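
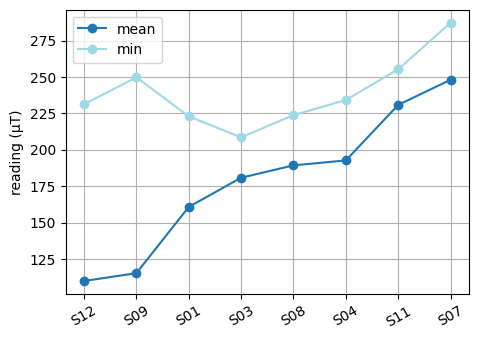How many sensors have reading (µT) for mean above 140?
6

Above 140: S01, S03, S08, S04, S11, S07.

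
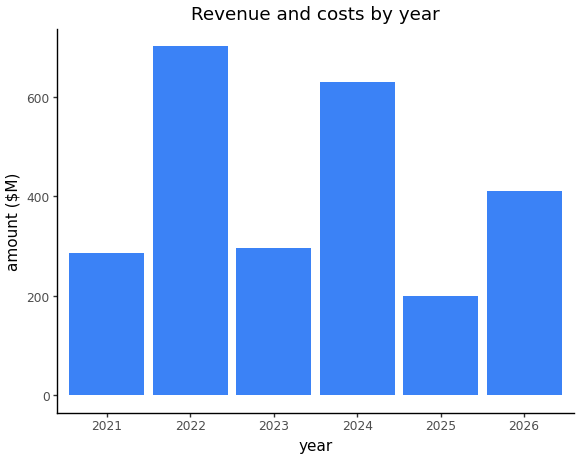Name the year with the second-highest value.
2024

Top 3: 2022 ≈ 700, 2024 ≈ 600, 2026 ≈ 400.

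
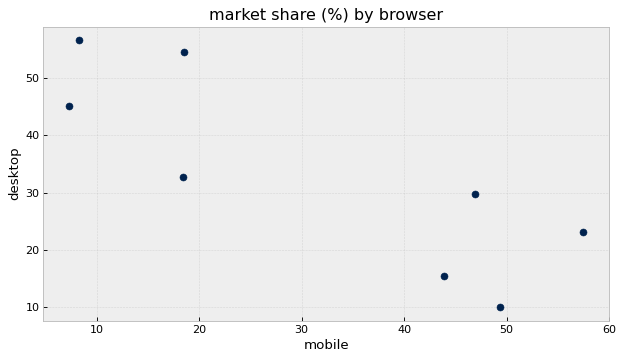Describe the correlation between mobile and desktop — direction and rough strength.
negative, strong

Points are negatively correlated; strong (|r| ≈ 0.8).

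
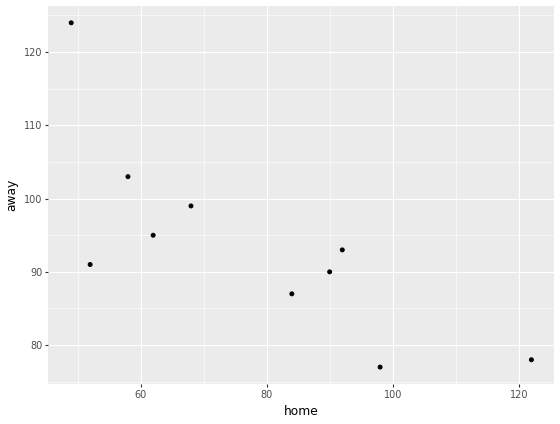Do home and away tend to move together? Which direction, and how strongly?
negative, strong

Points are negatively correlated; strong (|r| ≈ 0.8).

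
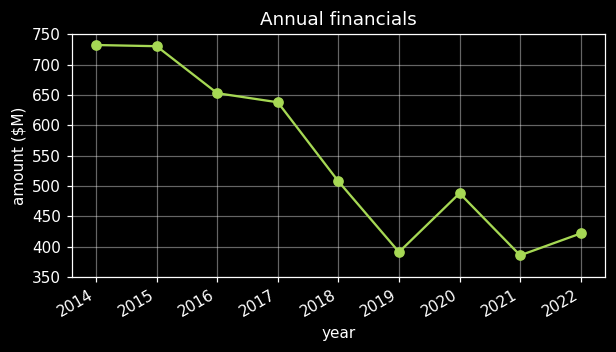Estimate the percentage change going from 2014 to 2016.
≈ -13.3%

2014 ≈ 750, 2016 ≈ 650; (650 − 750) / 750 ≈ -13.3%.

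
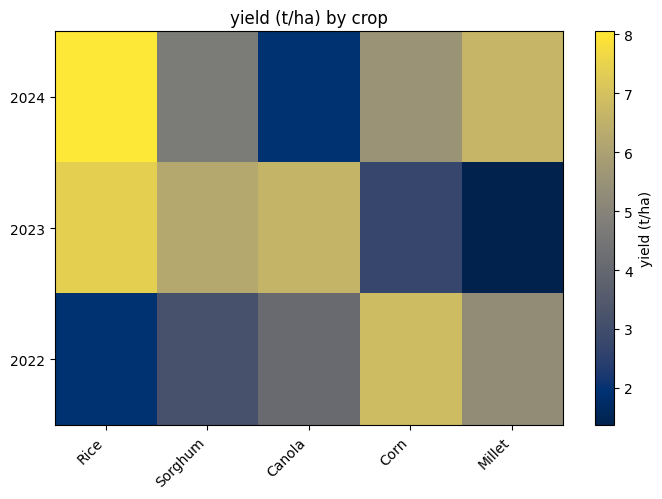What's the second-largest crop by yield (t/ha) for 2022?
Top 3 for 2022: Corn ≈ 7, Millet ≈ 5, Canola ≈ 4.

Millet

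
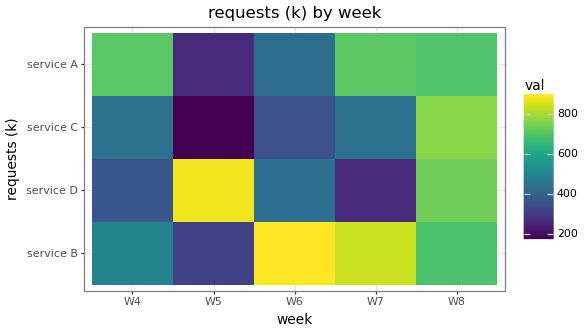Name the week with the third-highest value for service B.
Top 4 for service B: W6 ≈ 900, W7 ≈ 800, W8 ≈ 700, W4 ≈ 500.

W8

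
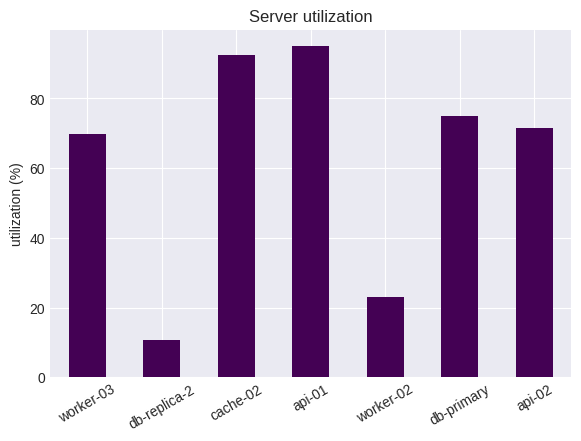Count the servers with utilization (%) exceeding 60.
Above 60: worker-03, cache-02, api-01, db-primary, api-02.

5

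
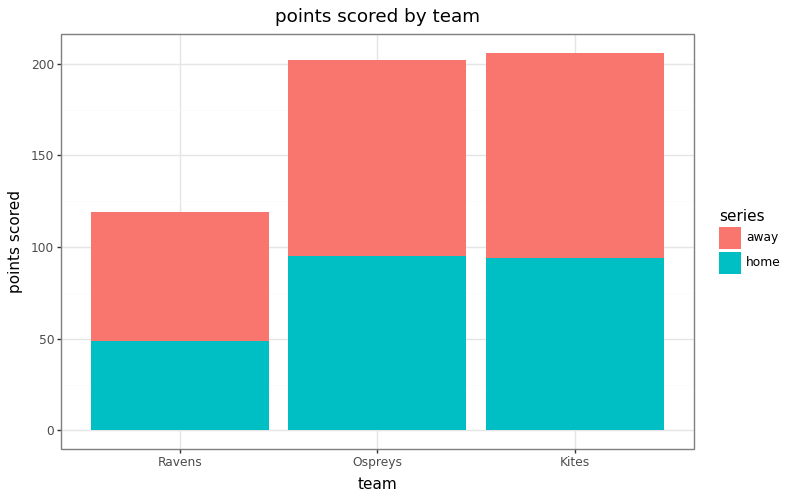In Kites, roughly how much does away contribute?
≈ 100

away top ≈ 200, bottom ≈ 100; segment ≈ 100.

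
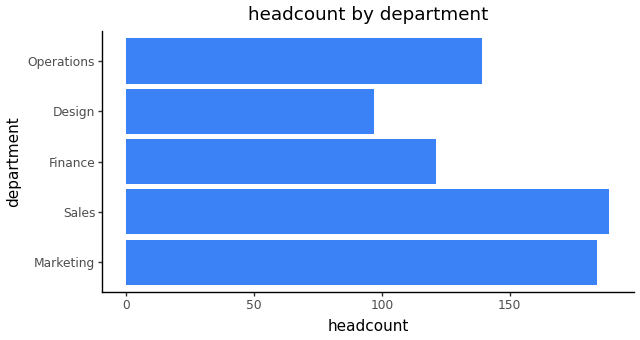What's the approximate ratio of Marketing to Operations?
Marketing ≈ 180, Operations ≈ 140; 180/140 ≈ 1.29.

≈ 1.29×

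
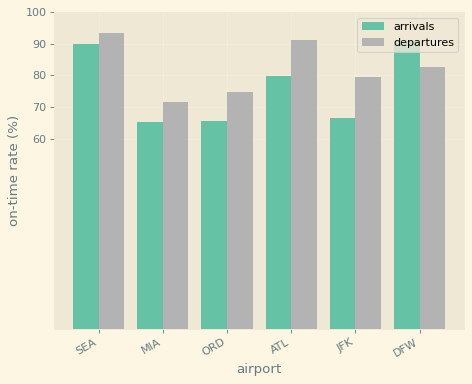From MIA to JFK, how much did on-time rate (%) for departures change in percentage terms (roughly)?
≈ +14.3%

MIA ≈ 70, JFK ≈ 80; (80 − 70) / 70 ≈ +14.3%.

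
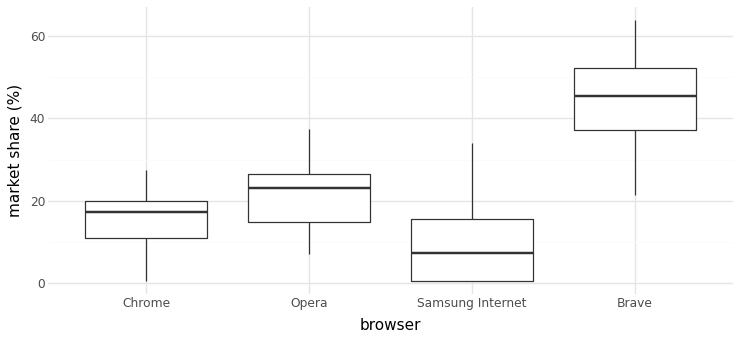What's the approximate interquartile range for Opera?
≈ 10

Q3 ≈ 25, Q1 ≈ 15; IQR ≈ 10.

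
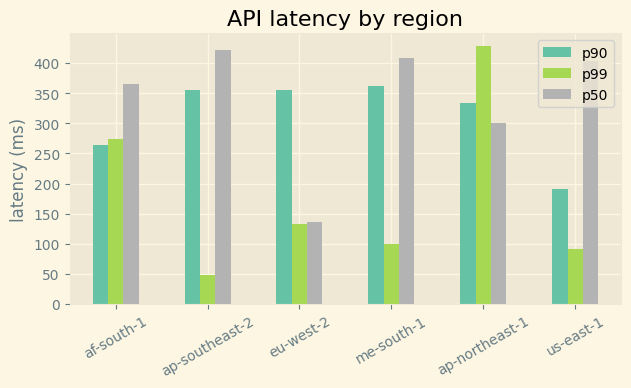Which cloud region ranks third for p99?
eu-west-2

Top 4 for p99: ap-northeast-1 ≈ 450, af-south-1 ≈ 250, eu-west-2 ≈ 150, me-south-1 ≈ 100.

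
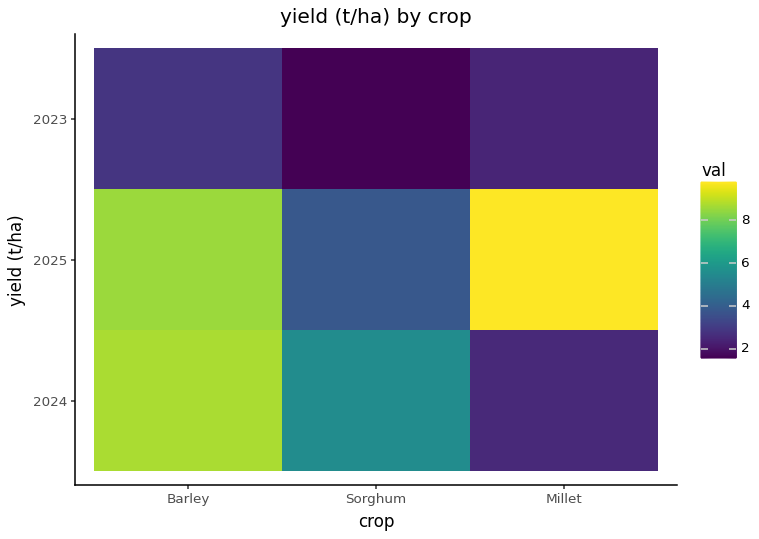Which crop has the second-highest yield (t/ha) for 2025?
Top 3 for 2025: Millet ≈ 10, Barley ≈ 9, Sorghum ≈ 4.

Barley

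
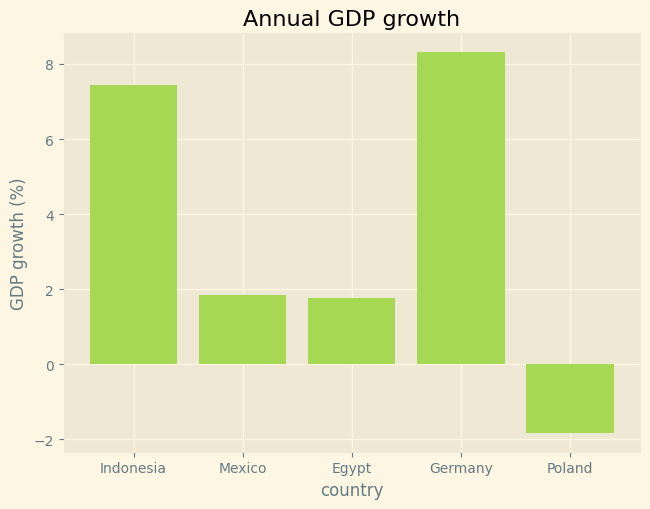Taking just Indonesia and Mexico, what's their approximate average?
≈ 4

(7 + 2) / 2 ≈ 4.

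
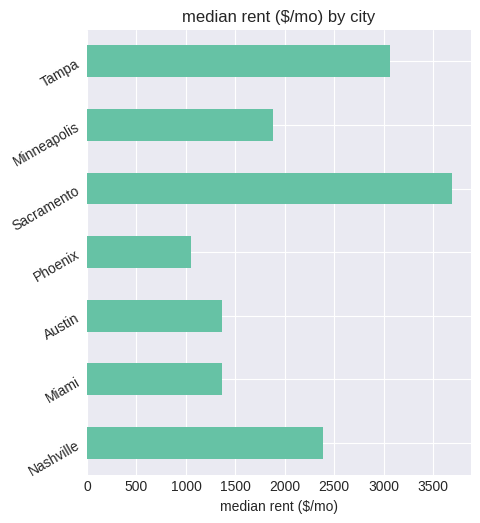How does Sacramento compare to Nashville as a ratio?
Sacramento ≈ 3500, Nashville ≈ 2500; 3500/2500 ≈ 1.4.

≈ 1.4×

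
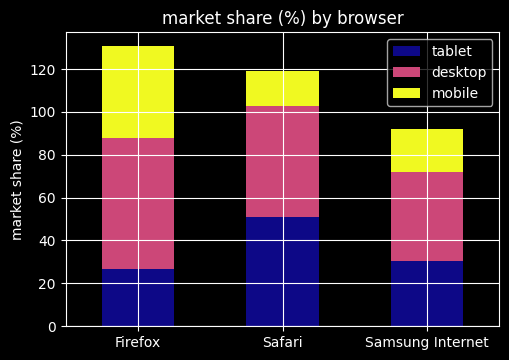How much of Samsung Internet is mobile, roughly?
mobile top ≈ 100, bottom ≈ 80; segment ≈ 20.

≈ 20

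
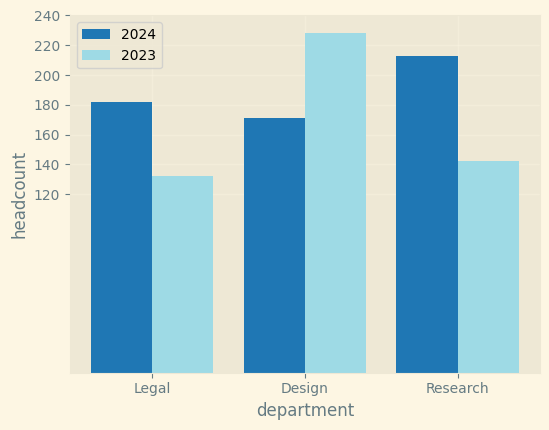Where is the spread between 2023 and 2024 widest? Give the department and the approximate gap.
Research: 2023 ≈ 140, 2024 ≈ 220 → gap ≈ 80. Next-largest (Design) is only ≈ 40.

Research, ≈ 80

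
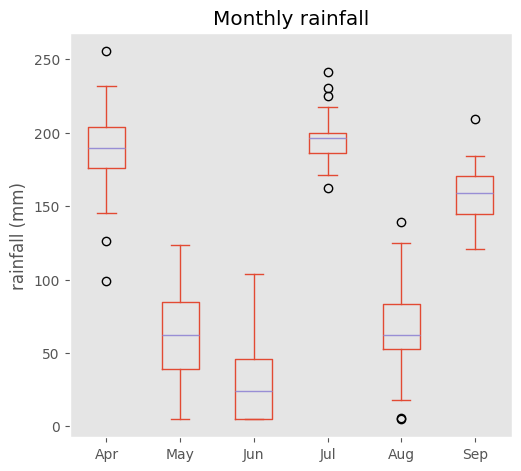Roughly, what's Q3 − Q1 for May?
≈ 40

Q3 ≈ 80, Q1 ≈ 40; IQR ≈ 40.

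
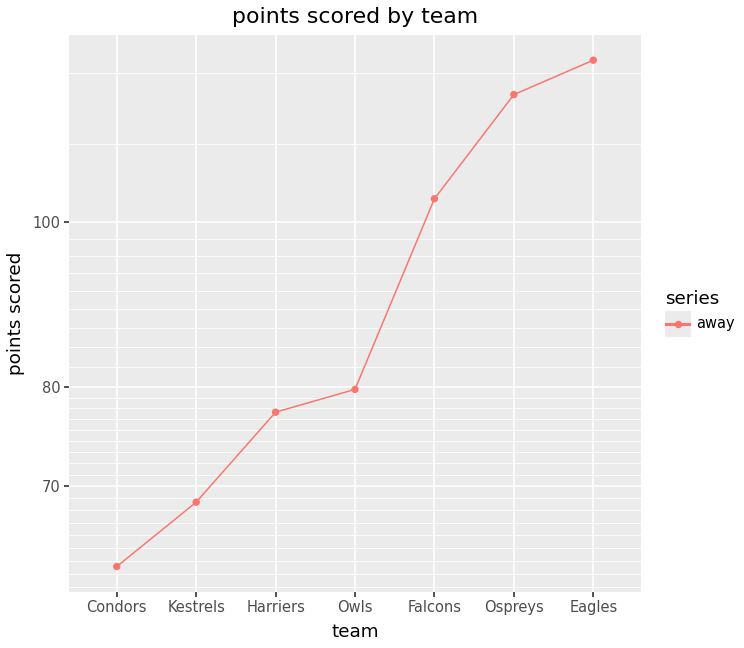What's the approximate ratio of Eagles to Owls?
≈ 1.5×

Eagles ≈ 120, Owls ≈ 80; 120/80 ≈ 1.5.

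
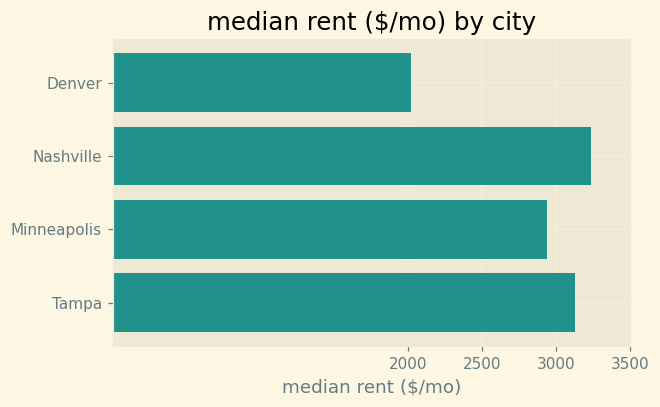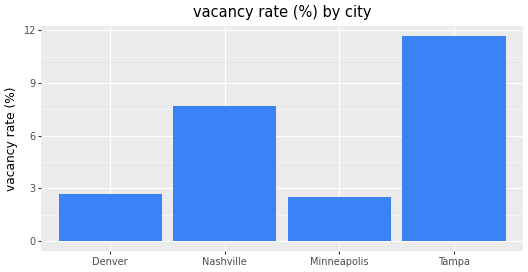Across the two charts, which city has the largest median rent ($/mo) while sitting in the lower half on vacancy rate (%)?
Chart 2 median vacancy rate (%) ≈ 6; below-median cities: Denver, Minneapolis. Among those, Minneapolis has the highest median rent ($/mo) (≈ 3000).

Minneapolis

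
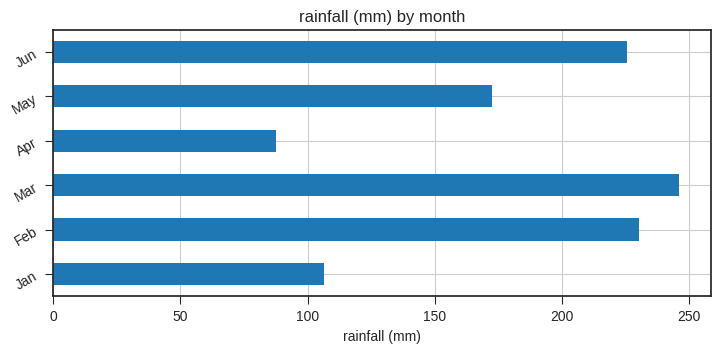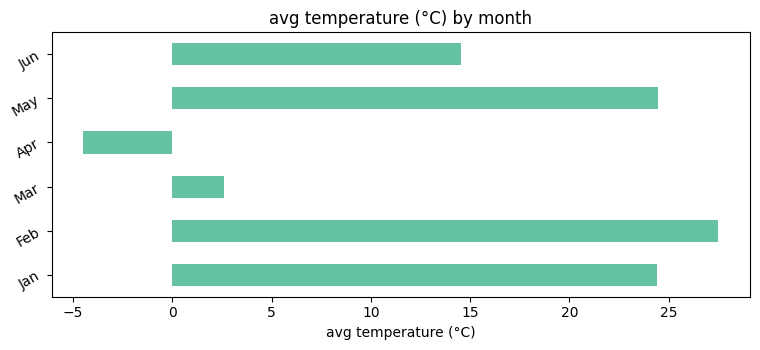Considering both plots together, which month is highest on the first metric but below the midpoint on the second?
Mar

Chart 2 median avg temperature (°C) ≈ 20; below-median months: Mar, Apr, Jun. Among those, Mar has the highest rainfall (mm) (≈ 250).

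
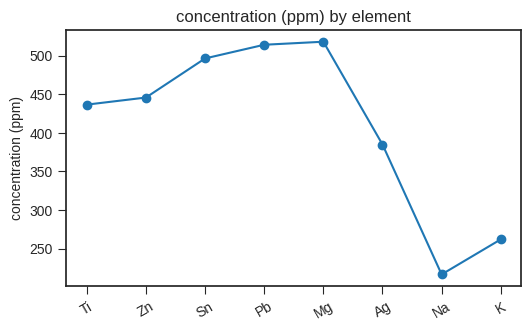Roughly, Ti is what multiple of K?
Ti ≈ 450, K ≈ 250; 450/250 ≈ 1.8.

≈ 1.8×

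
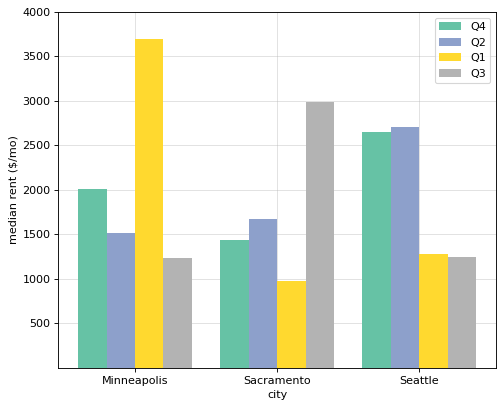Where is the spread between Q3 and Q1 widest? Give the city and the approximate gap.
Minneapolis, ≈ 2500 $/mo

Minneapolis: Q3 ≈ 1000, Q1 ≈ 3500 → gap ≈ 2500. Next-largest (Sacramento) is only ≈ 2000.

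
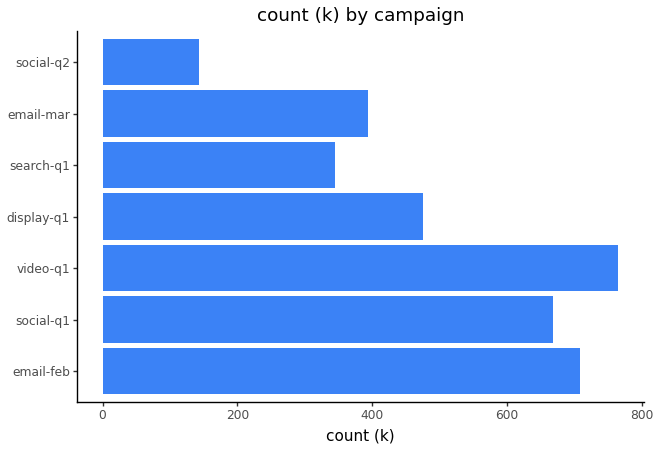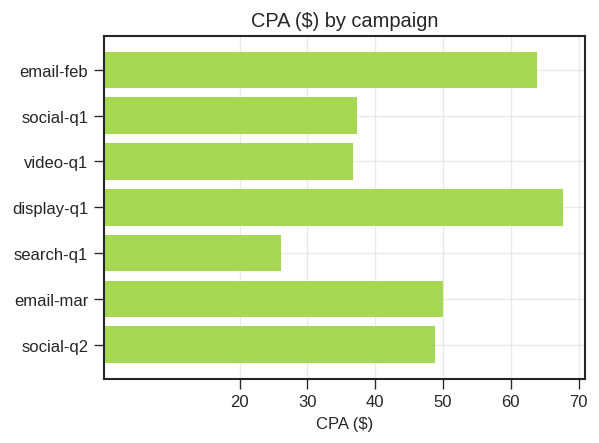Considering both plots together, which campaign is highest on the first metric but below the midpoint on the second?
Chart 2 median CPA ($) ≈ 50; below-median campaigns: social-q1, video-q1, search-q1. Among those, video-q1 has the highest count (k) (≈ 800).

video-q1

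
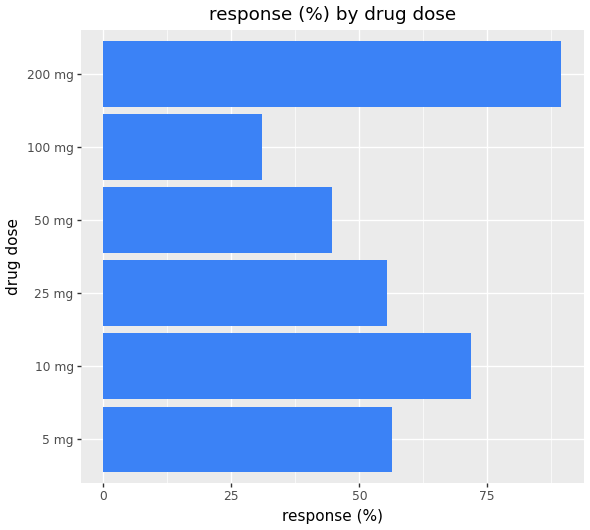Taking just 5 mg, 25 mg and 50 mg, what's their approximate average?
≈ 53

(60 + 60 + 40) / 3 ≈ 53.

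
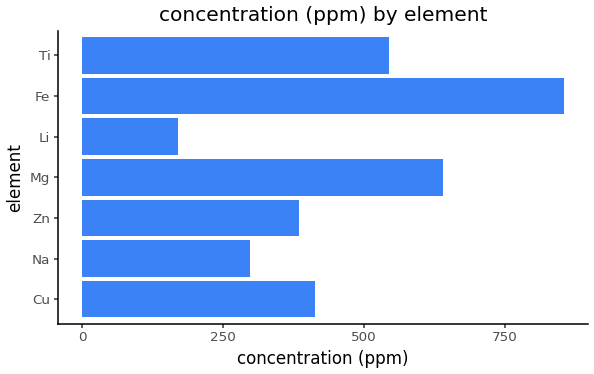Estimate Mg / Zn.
≈ 1.5×

Mg ≈ 600, Zn ≈ 400; 600/400 ≈ 1.5.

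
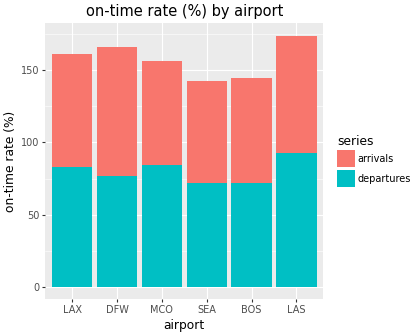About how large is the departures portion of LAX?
≈ 80

departures top ≈ 80, bottom ≈ 0; segment ≈ 80.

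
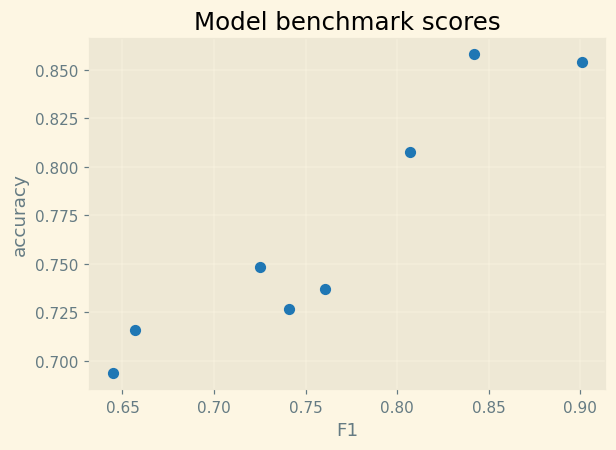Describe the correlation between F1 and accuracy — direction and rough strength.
positive, strong

Points are positively correlated; strong (|r| ≈ 0.9).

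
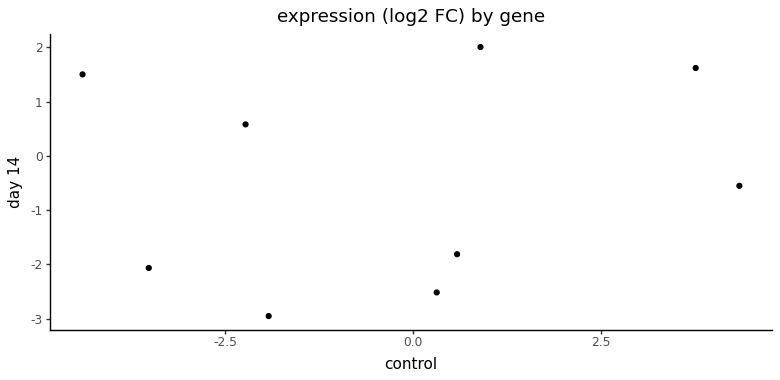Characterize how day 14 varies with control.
Points are roughly uncorrelated; weak (|r| ≈ 0.2).

no clear correlation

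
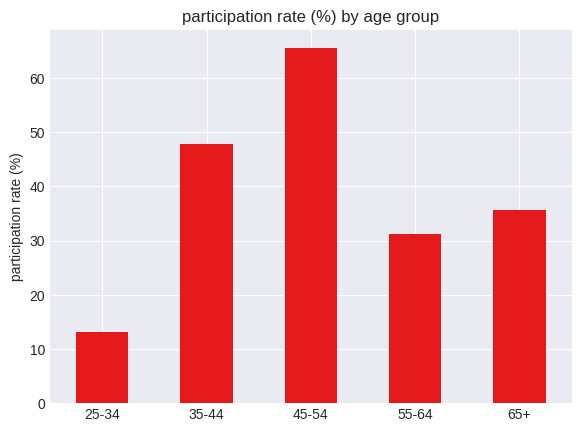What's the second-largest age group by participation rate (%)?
35-44

Top 3: 45-54 ≈ 70, 35-44 ≈ 50, 65+ ≈ 40.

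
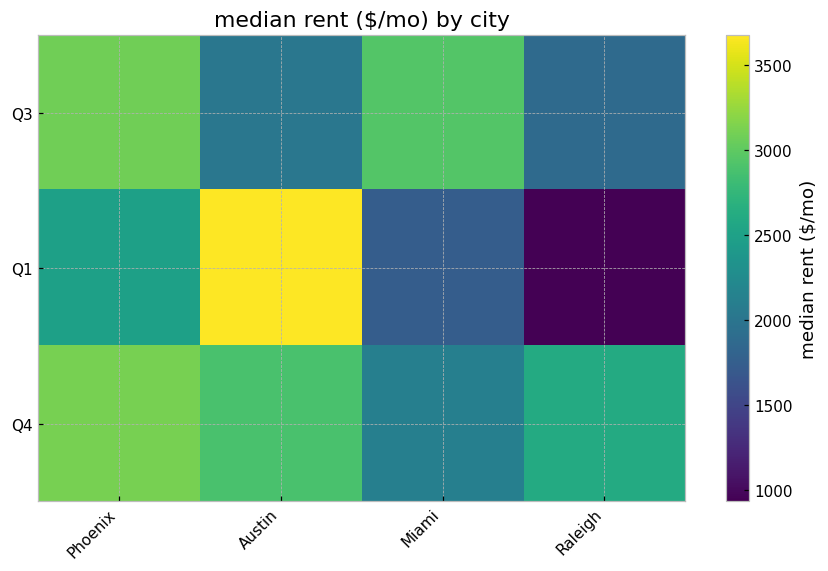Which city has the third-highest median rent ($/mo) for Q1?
Top 4 for Q1: Austin ≈ 3500, Phoenix ≈ 2500, Miami ≈ 1500, Raleigh ≈ 1000.

Miami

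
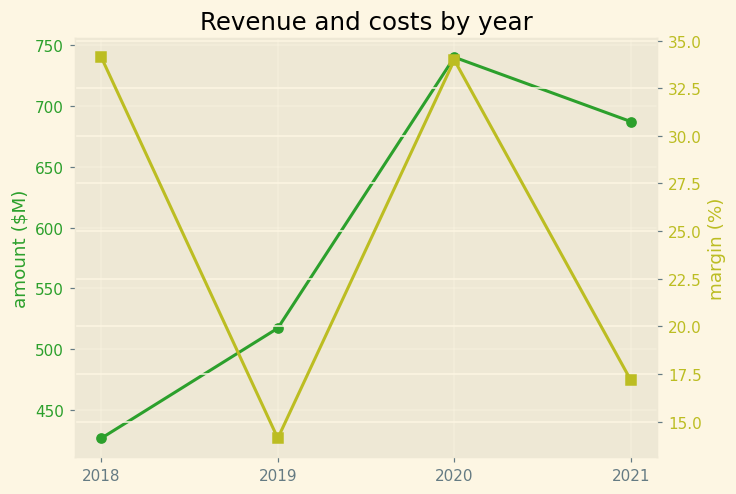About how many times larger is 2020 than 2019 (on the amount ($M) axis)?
≈ 1.5×

2020 ≈ 750, 2019 ≈ 500; 750/500 ≈ 1.5.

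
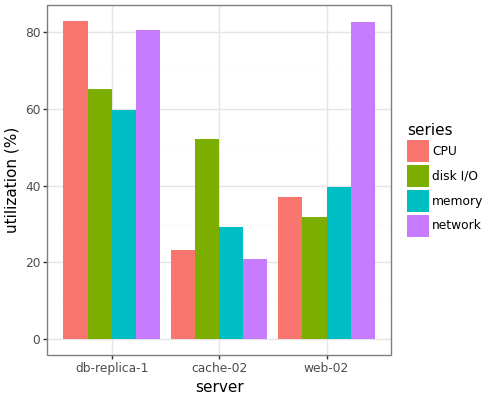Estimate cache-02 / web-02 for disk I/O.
cache-02 ≈ 50, web-02 ≈ 30; 50/30 ≈ 1.67.

≈ 1.67×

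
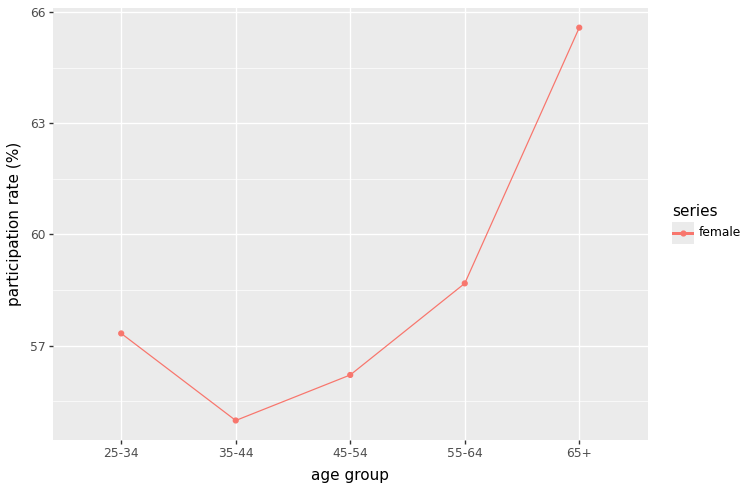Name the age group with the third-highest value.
Top 4: 65+ ≈ 66, 55-64 ≈ 59, 25-34 ≈ 57, 45-54 ≈ 56.

25-34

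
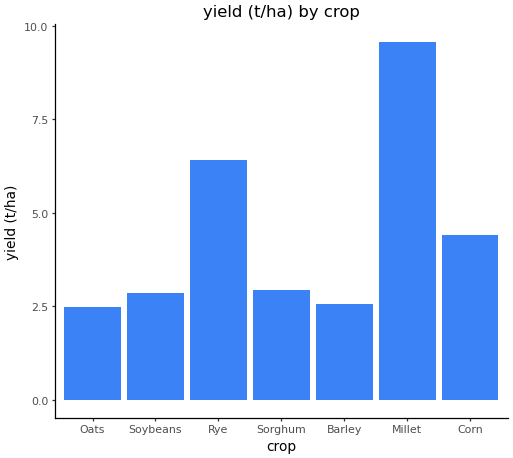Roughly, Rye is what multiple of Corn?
≈ 1.5×

Rye ≈ 6, Corn ≈ 4; 6/4 ≈ 1.5.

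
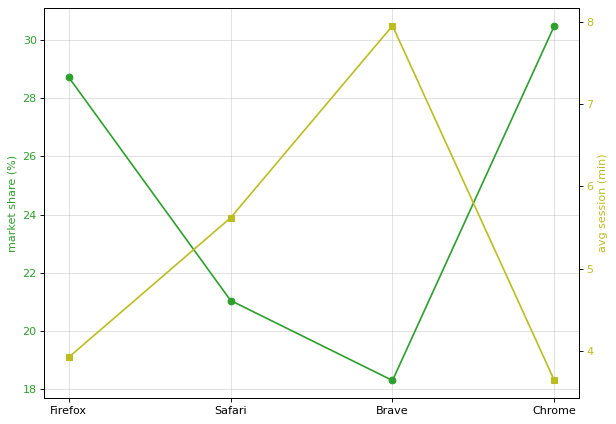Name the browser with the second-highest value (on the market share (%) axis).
Top 3 (on the market share (%) axis): Chrome ≈ 30, Firefox ≈ 28, Safari ≈ 22.

Firefox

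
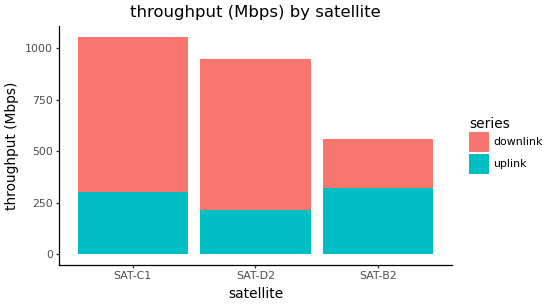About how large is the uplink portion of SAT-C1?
≈ 300

uplink top ≈ 300, bottom ≈ 0; segment ≈ 300.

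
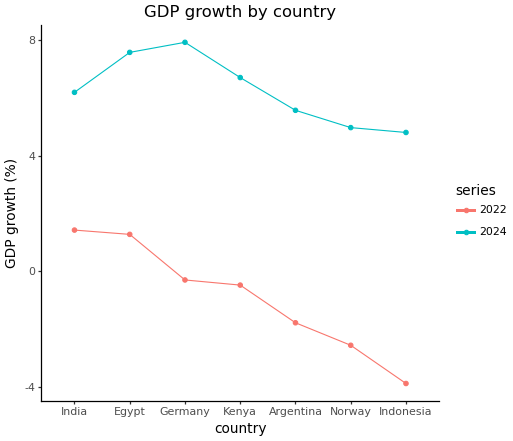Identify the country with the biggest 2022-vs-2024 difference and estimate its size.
Indonesia, ≈ 9 %

Indonesia: 2022 ≈ -4, 2024 ≈ 5 → gap ≈ 9. Next-largest (Germany) is only ≈ 8.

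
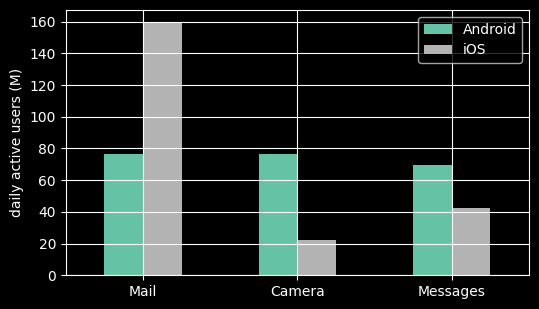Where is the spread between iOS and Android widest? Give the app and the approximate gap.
Mail: iOS ≈ 160, Android ≈ 80 → gap ≈ 80. Next-largest (Camera) is only ≈ 60.

Mail, ≈ 80 M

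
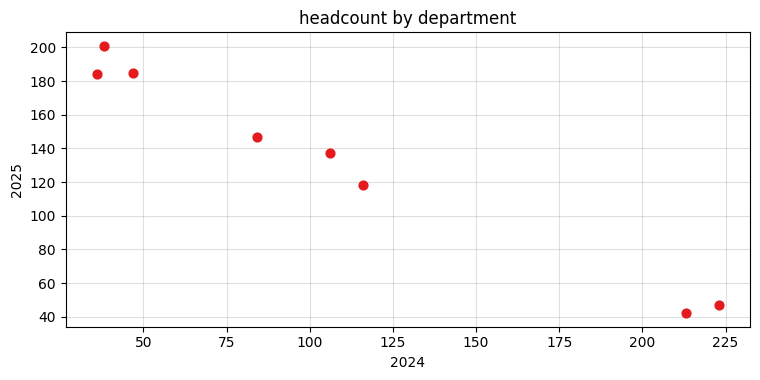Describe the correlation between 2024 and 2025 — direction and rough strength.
negative, strong

Points are negatively correlated; strong (|r| ≈ 1.0).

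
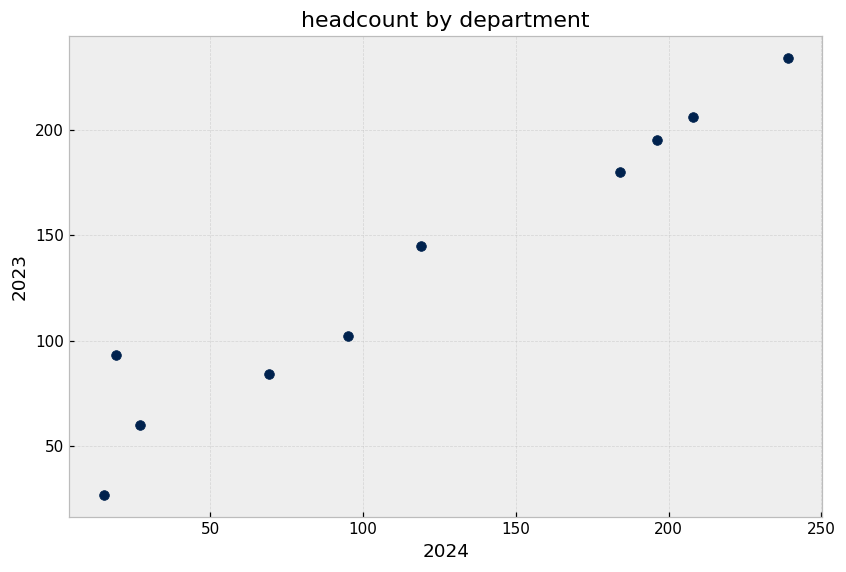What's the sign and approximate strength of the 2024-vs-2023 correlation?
positive, strong

Points are positively correlated; strong (|r| ≈ 1.0).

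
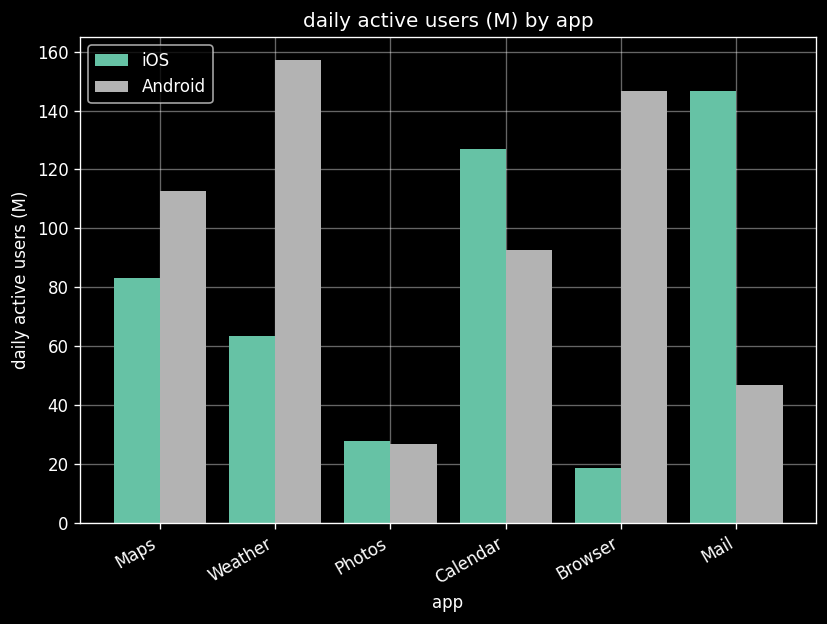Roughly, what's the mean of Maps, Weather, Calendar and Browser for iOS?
≈ 70

(80 + 60 + 120 + 20) / 4 ≈ 70.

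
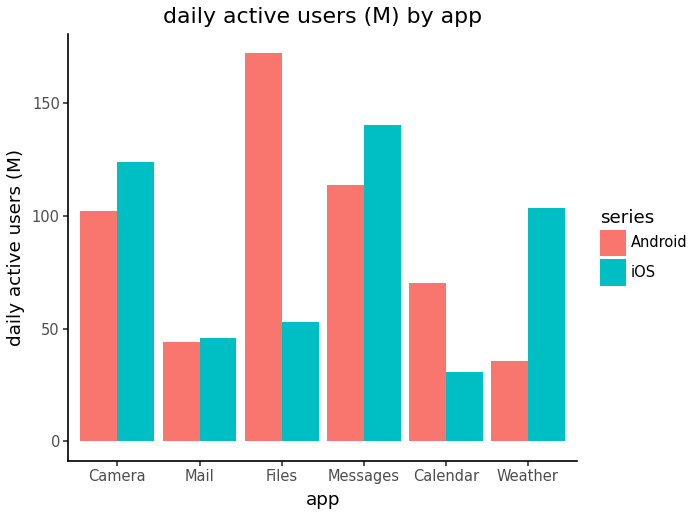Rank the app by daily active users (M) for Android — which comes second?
Messages

Top 3 for Android: Files ≈ 180, Messages ≈ 120, Camera ≈ 100.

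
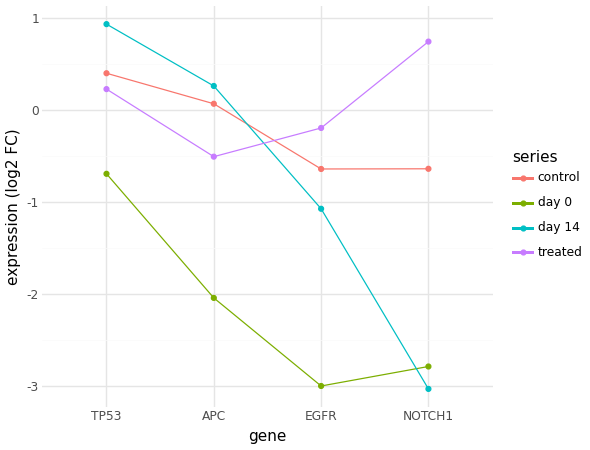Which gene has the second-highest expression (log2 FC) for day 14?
Top 3 for day 14: TP53 ≈ 1.0, APC ≈ 0.5, EGFR ≈ -1.0.

APC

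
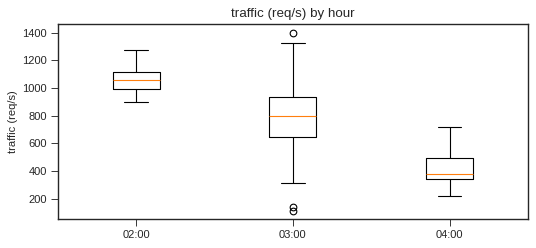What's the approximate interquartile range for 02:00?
Q3 ≈ 1100, Q1 ≈ 1000; IQR ≈ 100.

≈ 100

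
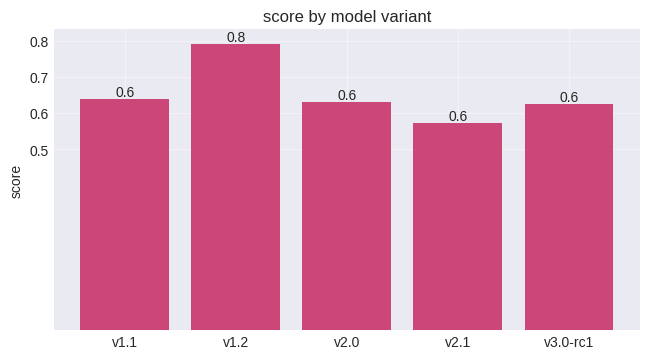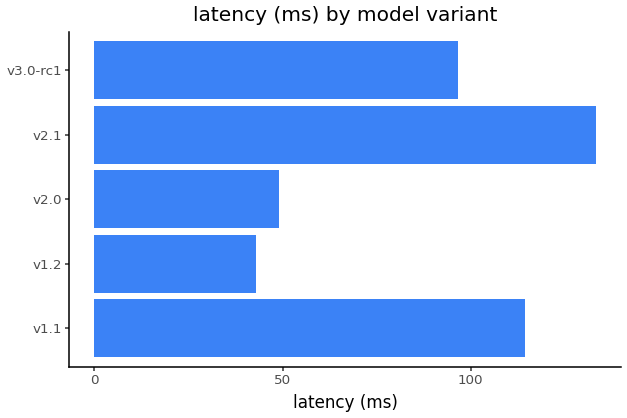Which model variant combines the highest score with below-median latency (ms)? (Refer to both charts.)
Chart 2 median latency (ms) ≈ 100; below-median model variants: v1.2, v2.0. Among those, v1.2 has the highest score (≈ 0.8).

v1.2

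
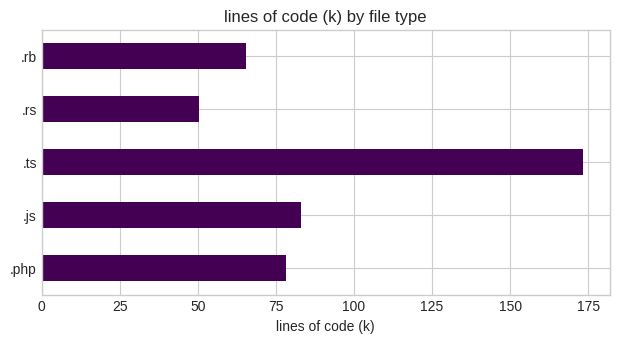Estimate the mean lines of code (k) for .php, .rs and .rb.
≈ 67

(80 + 60 + 60) / 3 ≈ 67.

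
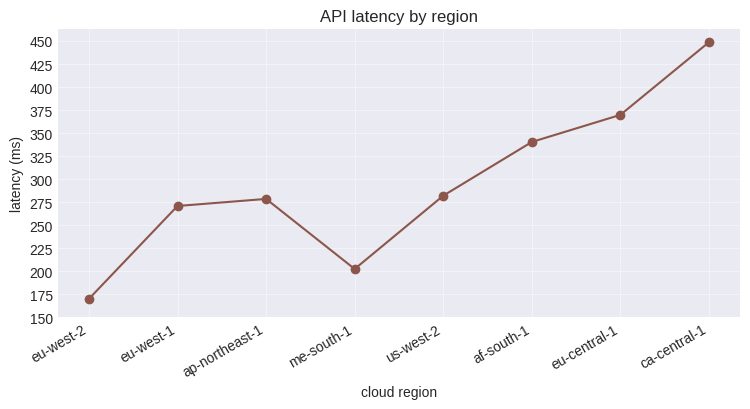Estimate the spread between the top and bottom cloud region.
Max ca-central-1 ≈ 450, min eu-west-2 ≈ 175; range ≈ 275.

≈ 275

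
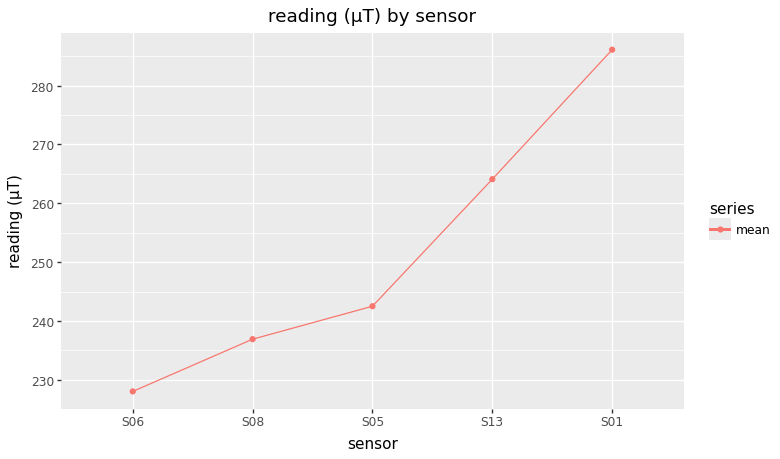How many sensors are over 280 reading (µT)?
Above 280: S01.

1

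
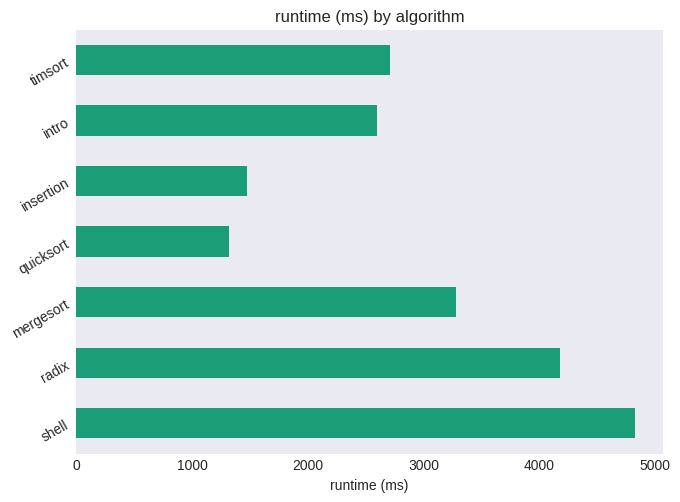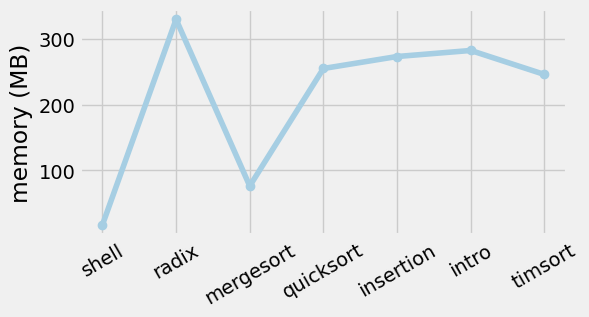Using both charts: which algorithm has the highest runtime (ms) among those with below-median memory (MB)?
Chart 2 median memory (MB) ≈ 250; below-median algorithms: shell, mergesort, timsort. Among those, shell has the highest runtime (ms) (≈ 5000).

shell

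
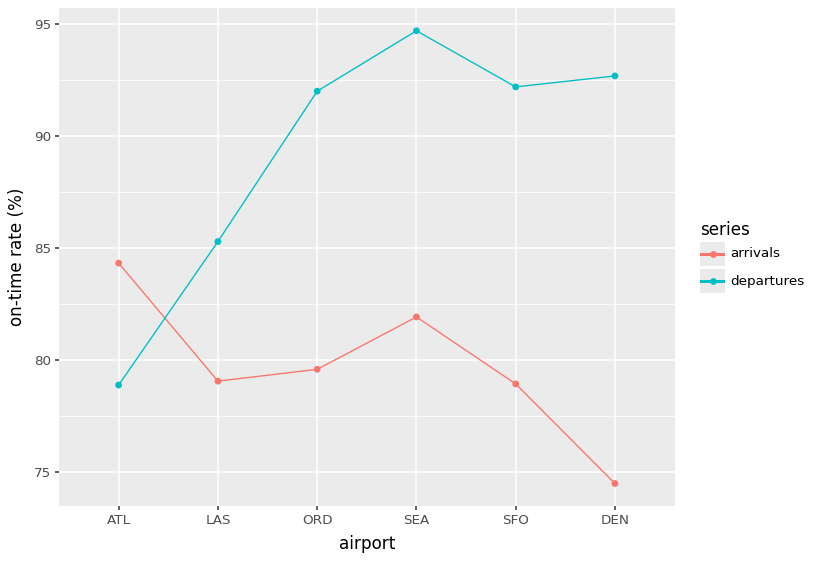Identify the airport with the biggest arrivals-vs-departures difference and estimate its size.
DEN: arrivals ≈ 74, departures ≈ 92 → gap ≈ 18. Next-largest (SFO) is only ≈ 14.

DEN, ≈ 18 %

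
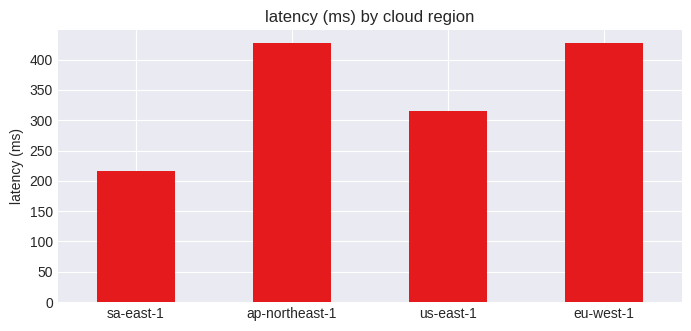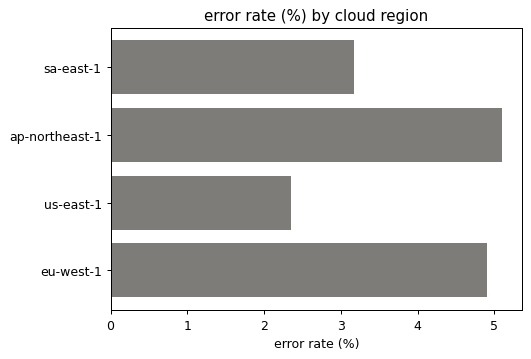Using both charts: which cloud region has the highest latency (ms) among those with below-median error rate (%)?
Chart 2 median error rate (%) ≈ 4; below-median cloud regions: sa-east-1, us-east-1. Among those, us-east-1 has the highest latency (ms) (≈ 300).

us-east-1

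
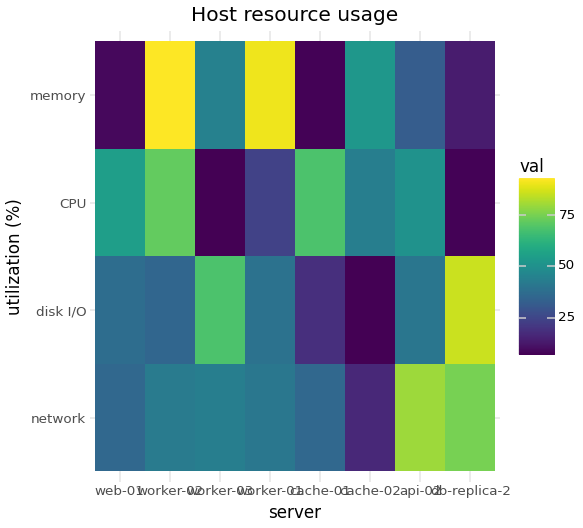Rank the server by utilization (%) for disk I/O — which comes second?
Top 3 for disk I/O: db-replica-2 ≈ 90, worker-03 ≈ 70, api-02 ≈ 40.

worker-03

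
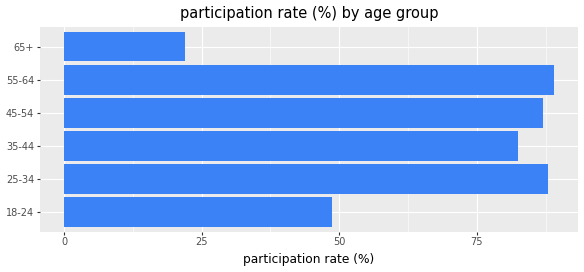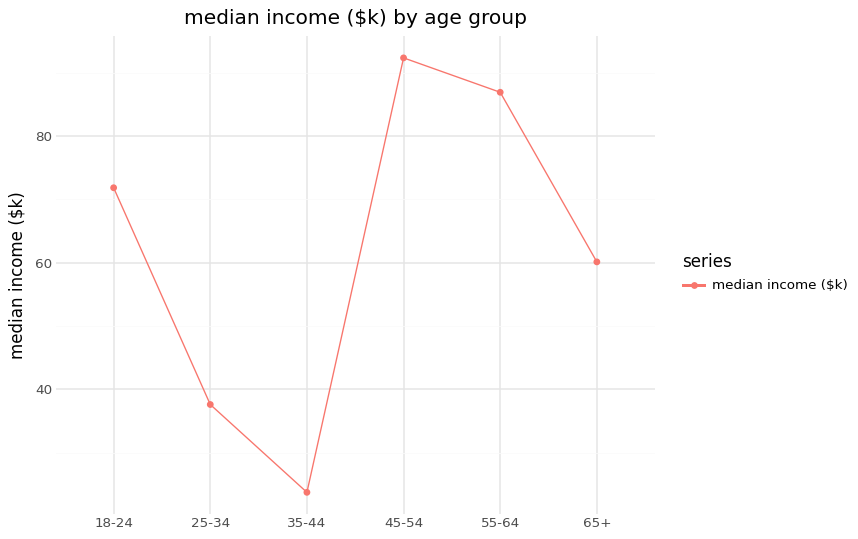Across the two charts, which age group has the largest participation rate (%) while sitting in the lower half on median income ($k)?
Chart 2 median median income ($k) ≈ 70; below-median age groups: 25-34, 35-44, 65+. Among those, 25-34 has the highest participation rate (%) (≈ 90).

25-34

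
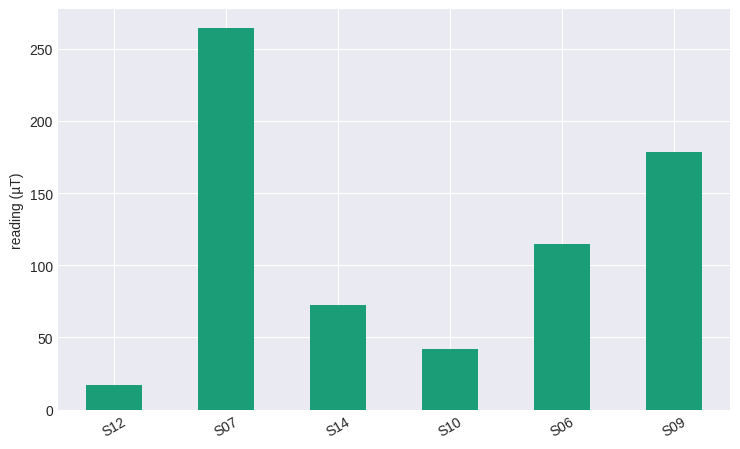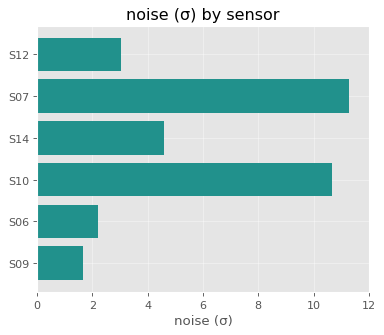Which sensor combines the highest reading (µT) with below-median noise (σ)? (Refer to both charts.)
Chart 2 median noise (σ) ≈ 4; below-median sensors: S12, S06, S09. Among those, S09 has the highest reading (µT) (≈ 175).

S09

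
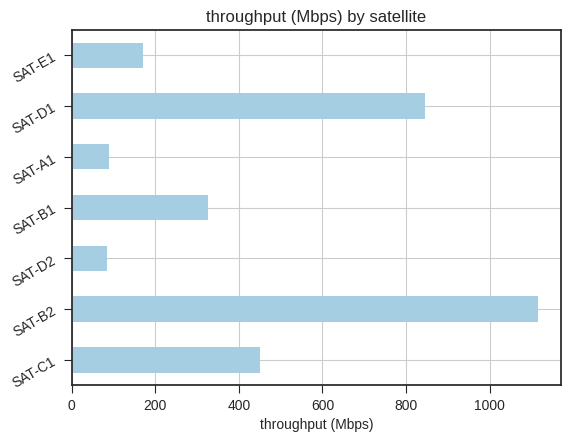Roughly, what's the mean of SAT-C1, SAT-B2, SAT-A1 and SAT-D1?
(500 + 1100 + 100 + 800) / 4 ≈ 625.

≈ 625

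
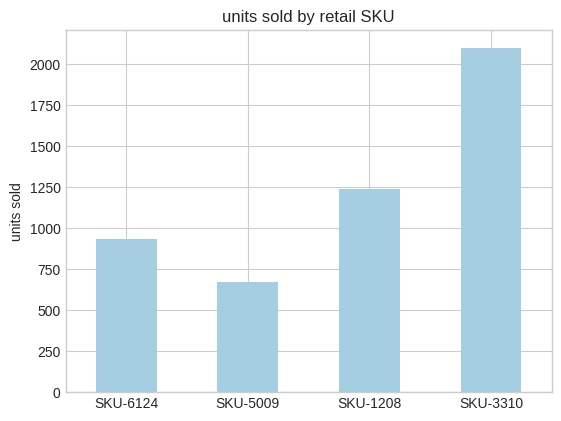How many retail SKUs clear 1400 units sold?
1

Above 1400: SKU-3310.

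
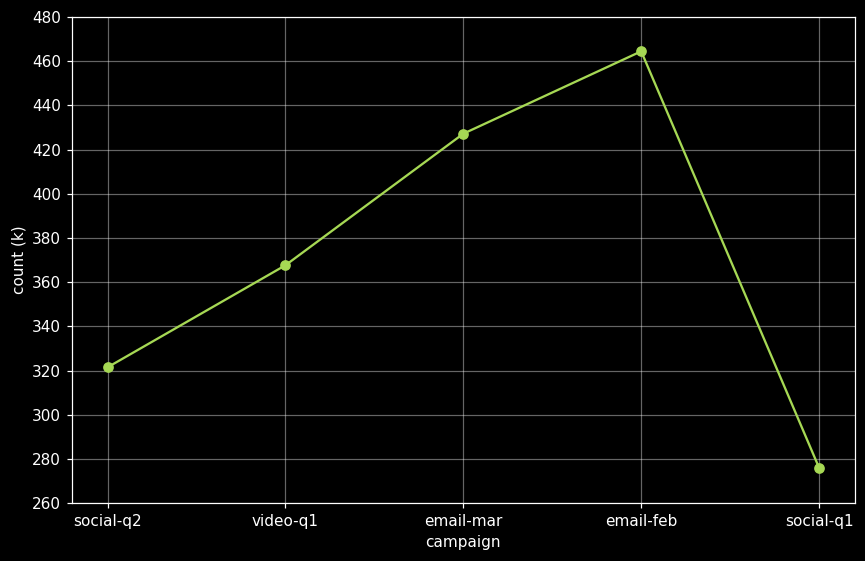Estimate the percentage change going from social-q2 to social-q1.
social-q2 ≈ 320, social-q1 ≈ 280; (280 − 320) / 320 ≈ -12.5%.

≈ -12.5%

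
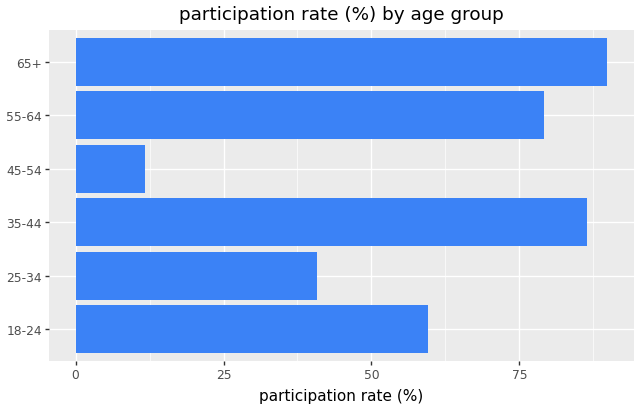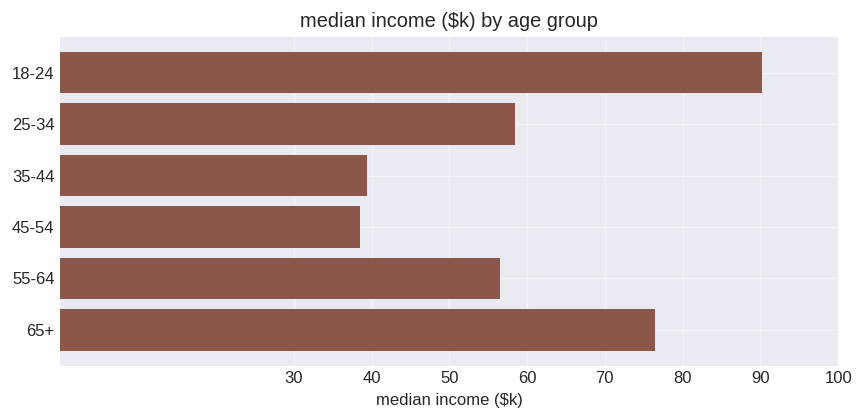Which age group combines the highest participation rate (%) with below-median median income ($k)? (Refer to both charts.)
35-44

Chart 2 median median income ($k) ≈ 60; below-median age groups: 35-44, 45-54, 55-64. Among those, 35-44 has the highest participation rate (%) (≈ 90).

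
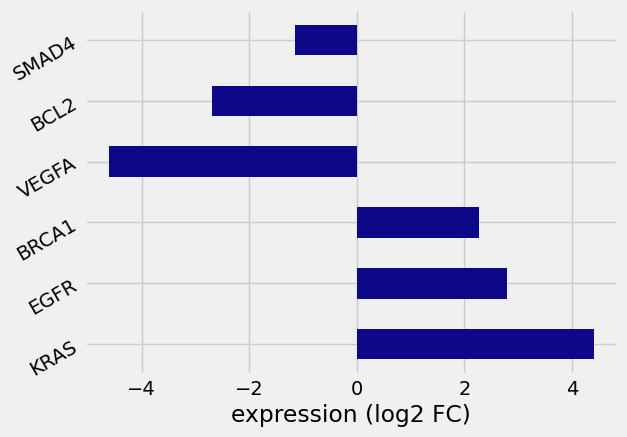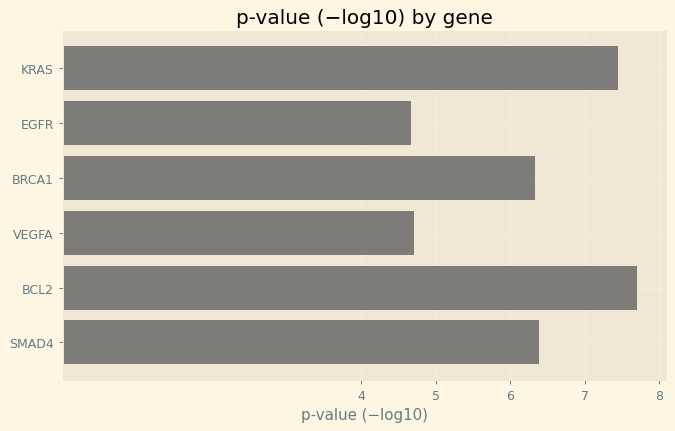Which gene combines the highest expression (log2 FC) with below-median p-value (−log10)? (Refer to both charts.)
EGFR

Chart 2 median p-value (−log10) ≈ 6; below-median genes: EGFR, BRCA1, VEGFA. Among those, EGFR has the highest expression (log2 FC) (≈ 3).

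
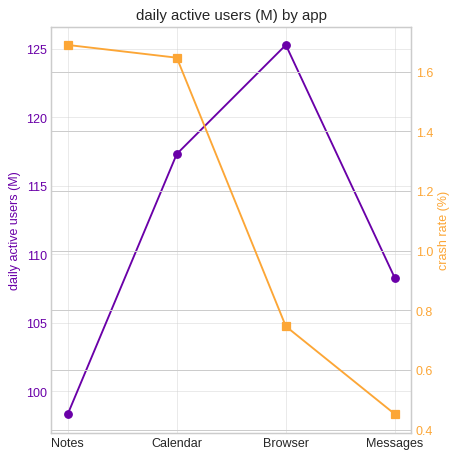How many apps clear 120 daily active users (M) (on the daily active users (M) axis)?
1

Above 120: Browser.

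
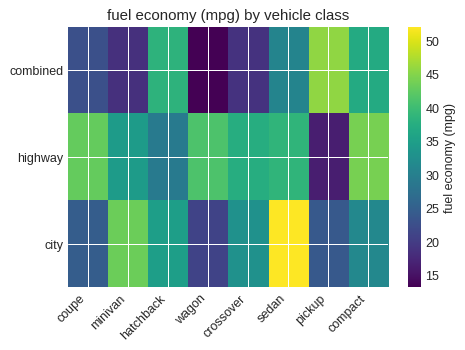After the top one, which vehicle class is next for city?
Top 3 for city: sedan ≈ 50, minivan ≈ 45, hatchback ≈ 35.

minivan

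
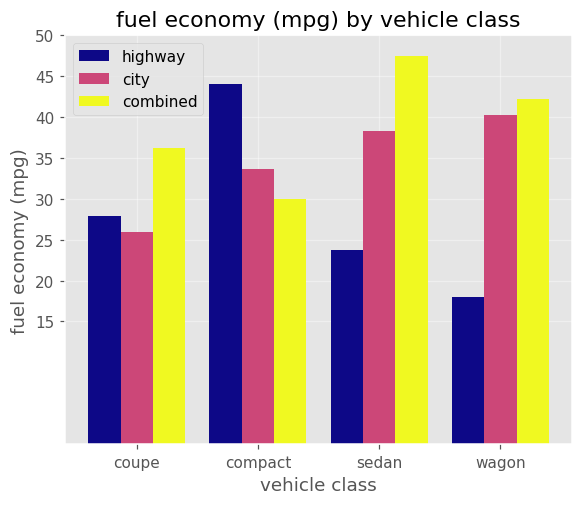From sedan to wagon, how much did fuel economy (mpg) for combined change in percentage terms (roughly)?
≈ -11.1%

sedan ≈ 45, wagon ≈ 40; (40 − 45) / 45 ≈ -11.1%.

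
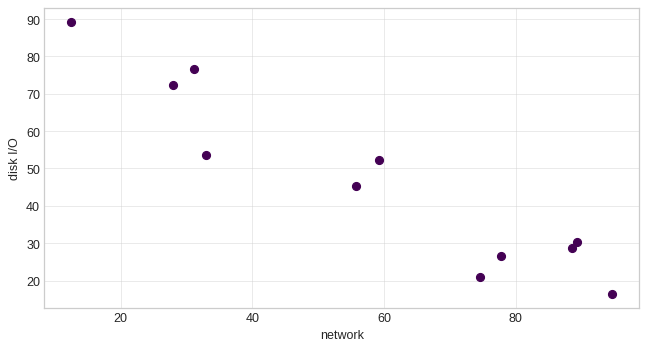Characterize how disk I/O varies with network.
Points are negatively correlated; strong (|r| ≈ 0.9).

negative, strong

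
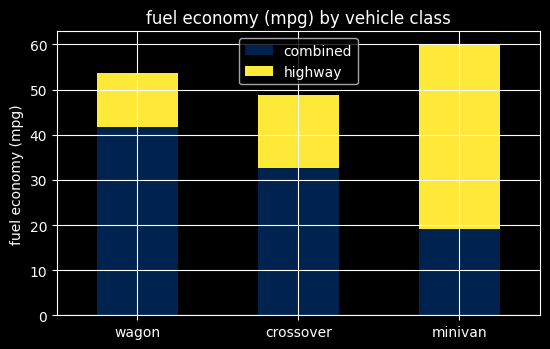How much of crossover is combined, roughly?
combined top ≈ 35, bottom ≈ 0; segment ≈ 35.

≈ 35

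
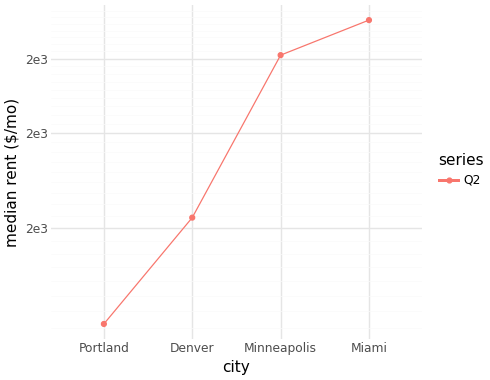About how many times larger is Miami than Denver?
Miami ≈ 2800, Denver ≈ 1600; 2800/1600 ≈ 1.75.

≈ 1.75×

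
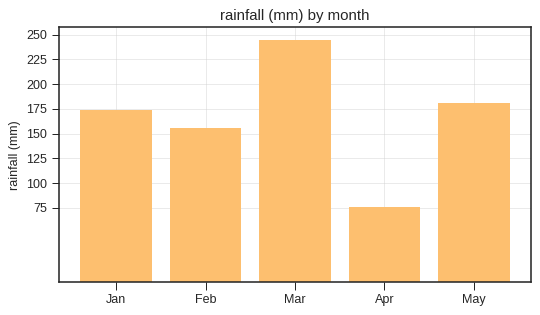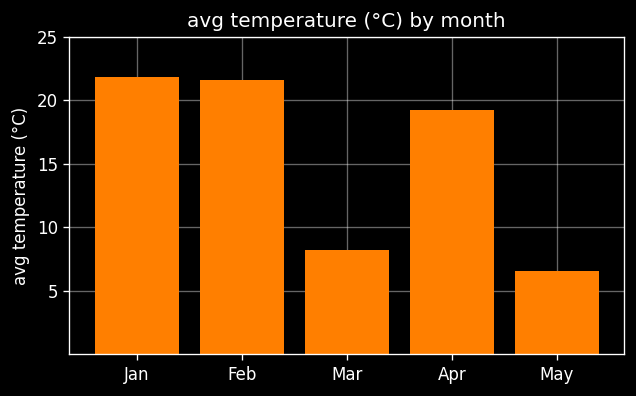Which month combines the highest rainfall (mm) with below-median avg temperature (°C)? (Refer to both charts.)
Mar

Chart 2 median avg temperature (°C) ≈ 20; below-median months: Mar, May. Among those, Mar has the highest rainfall (mm) (≈ 250).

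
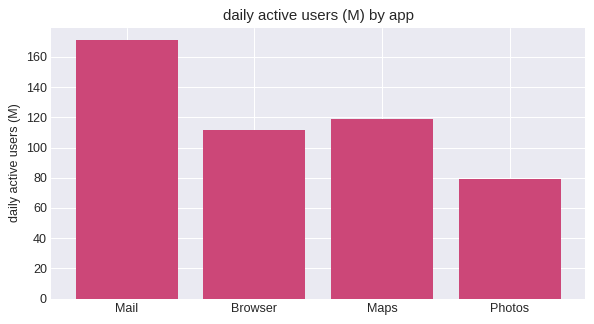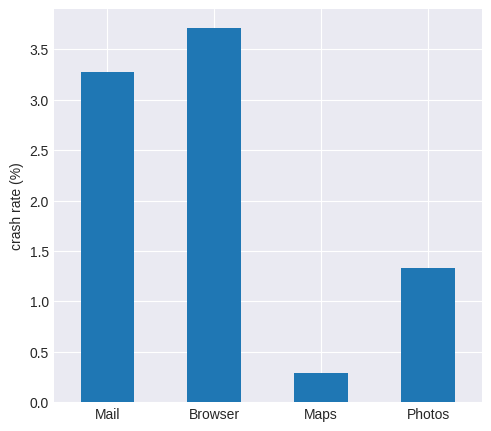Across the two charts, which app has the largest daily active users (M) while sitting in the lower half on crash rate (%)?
Maps

Chart 2 median crash rate (%) ≈ 2.5; below-median apps: Maps, Photos. Among those, Maps has the highest daily active users (M) (≈ 120).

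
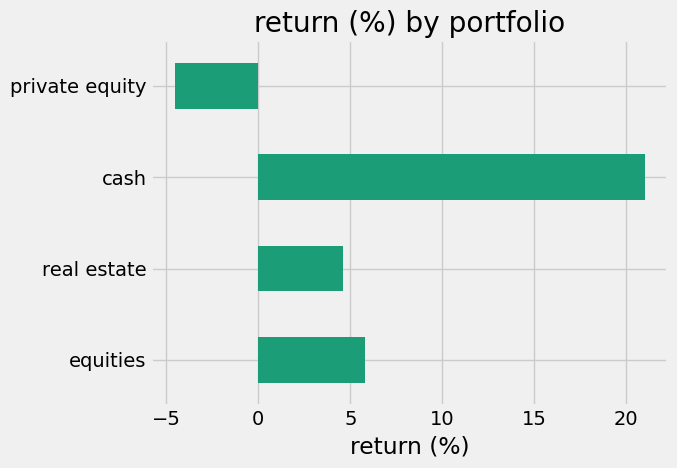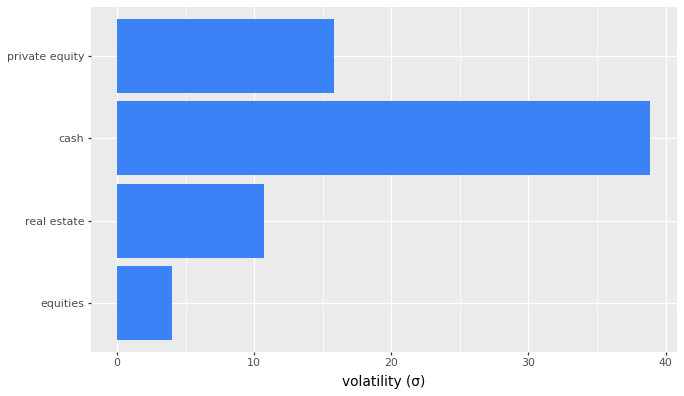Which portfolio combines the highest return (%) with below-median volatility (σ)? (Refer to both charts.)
Chart 2 median volatility (σ) ≈ 15; below-median portfolios: equities, real estate. Among those, equities has the highest return (%) (≈ 6).

equities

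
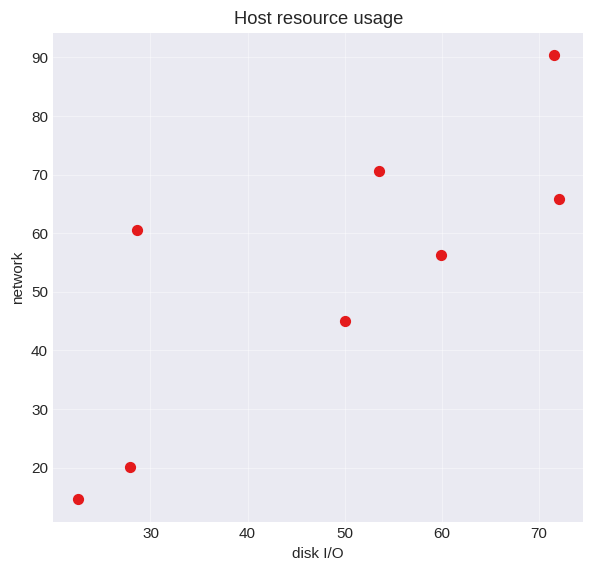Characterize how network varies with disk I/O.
Points are positively correlated; strong (|r| ≈ 0.8).

positive, strong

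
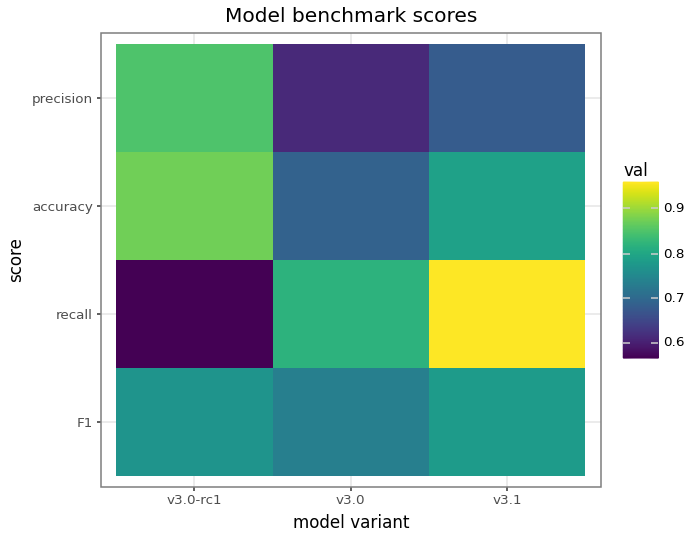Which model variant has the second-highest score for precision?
Top 3 for precision: v3.0-rc1 ≈ 0.85, v3.1 ≈ 0.70, v3.0 ≈ 0.60.

v3.1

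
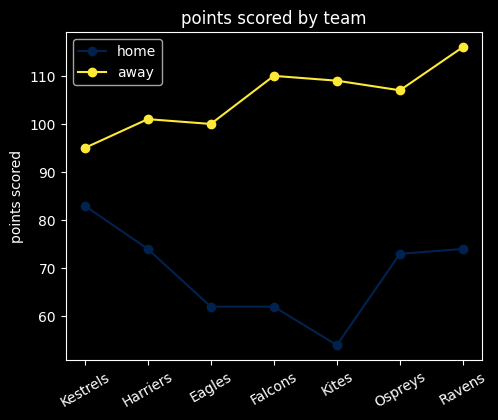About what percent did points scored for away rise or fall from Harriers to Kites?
≈ +10%

Harriers ≈ 100, Kites ≈ 110; (110 − 100) / 100 ≈ +10%.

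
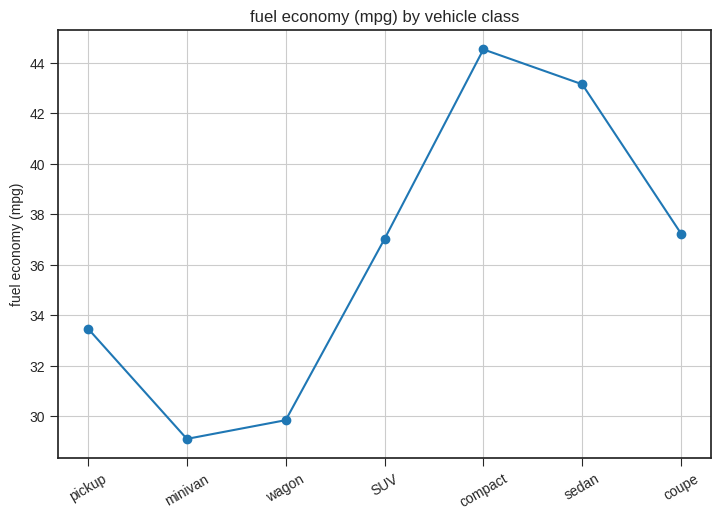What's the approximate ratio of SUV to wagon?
≈ 1.27×

SUV ≈ 38, wagon ≈ 30; 38/30 ≈ 1.27.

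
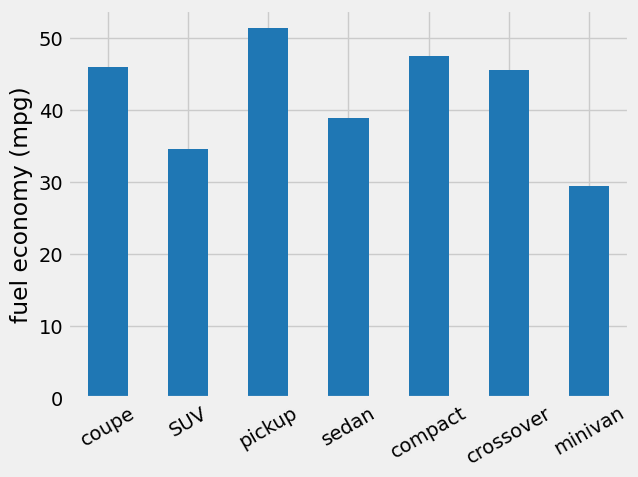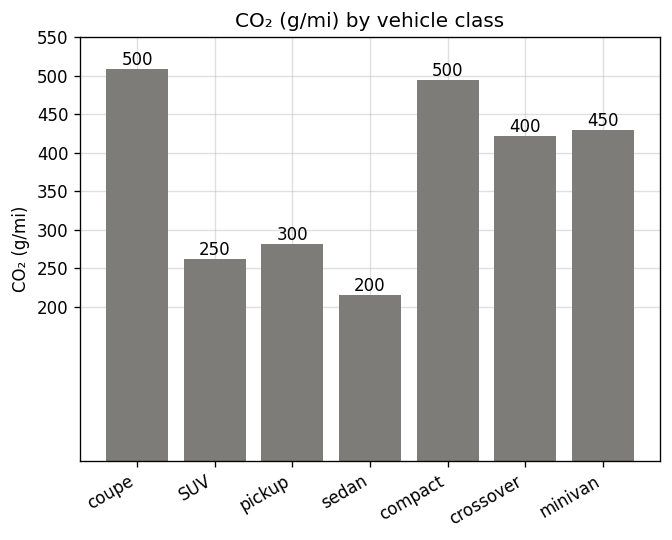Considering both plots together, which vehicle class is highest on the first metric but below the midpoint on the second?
pickup

Chart 2 median CO₂ (g/mi) ≈ 400; below-median vehicle classes: SUV, pickup, sedan. Among those, pickup has the highest fuel economy (mpg) (≈ 50).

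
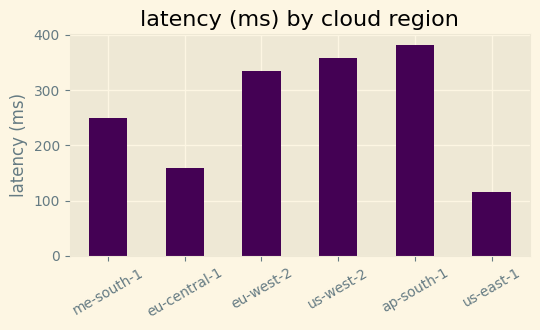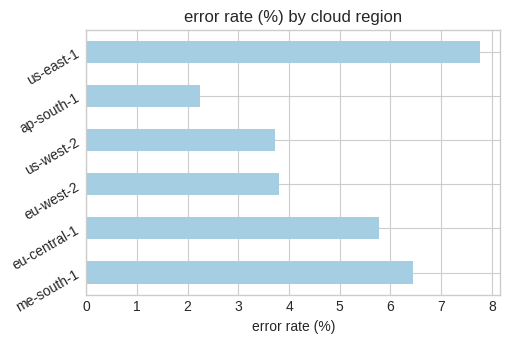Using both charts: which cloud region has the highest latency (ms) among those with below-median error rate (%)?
Chart 2 median error rate (%) ≈ 5; below-median cloud regions: eu-west-2, us-west-2, ap-south-1. Among those, ap-south-1 has the highest latency (ms) (≈ 400).

ap-south-1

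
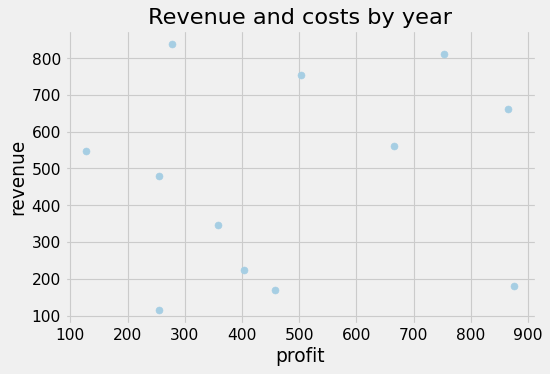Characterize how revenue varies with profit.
Points are roughly uncorrelated; weak (|r| ≈ 0.1).

no clear correlation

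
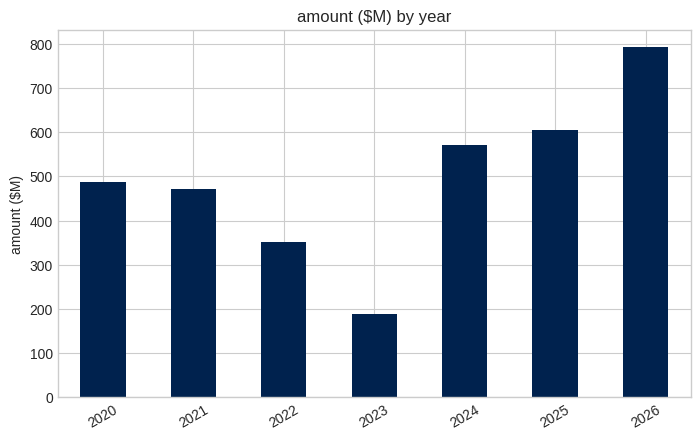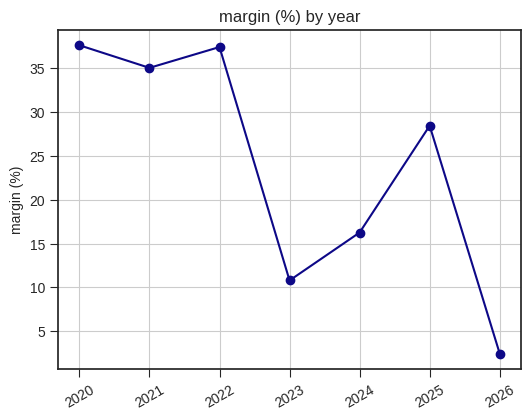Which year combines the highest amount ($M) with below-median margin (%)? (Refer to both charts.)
Chart 2 median margin (%) ≈ 30; below-median years: 2023, 2024, 2026. Among those, 2026 has the highest amount ($M) (≈ 800).

2026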